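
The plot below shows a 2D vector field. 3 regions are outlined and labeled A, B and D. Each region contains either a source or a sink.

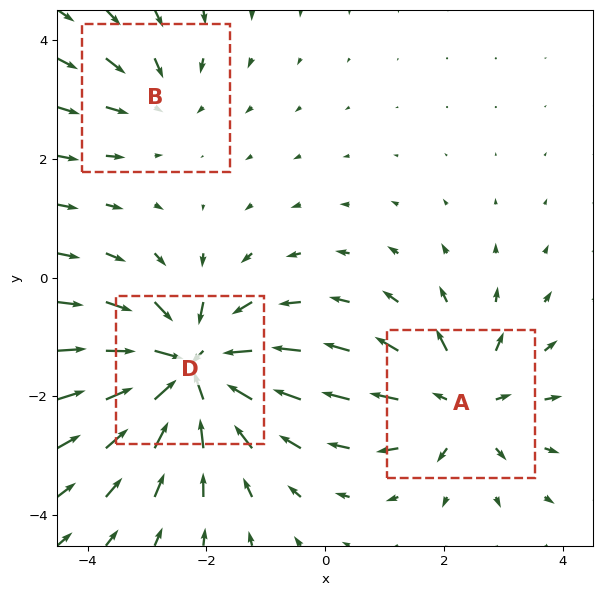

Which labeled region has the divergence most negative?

Divergence at each region's feature centre — A: about +4, B: about -2, D: about -6. Region D is most negative.

D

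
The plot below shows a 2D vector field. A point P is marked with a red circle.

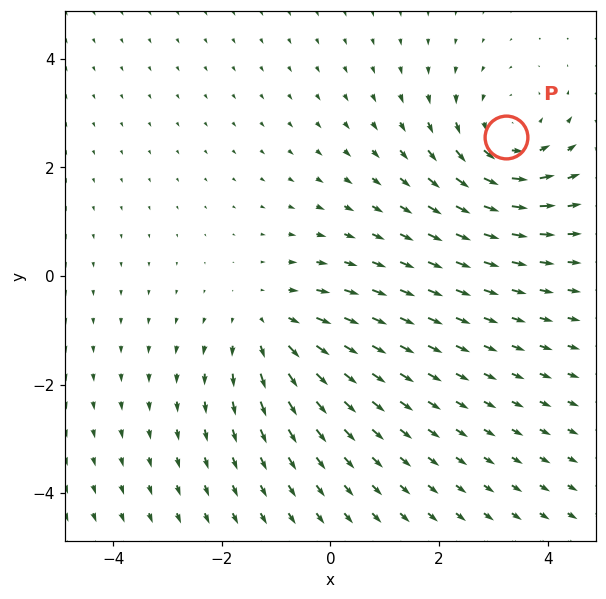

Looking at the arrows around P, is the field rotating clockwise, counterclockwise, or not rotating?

counterclockwise

Near P at (3.2, 2.6) the arrows circulate counterclockwise. The curl (z-component) there is about +3; positive curl means counterclockwise rotation.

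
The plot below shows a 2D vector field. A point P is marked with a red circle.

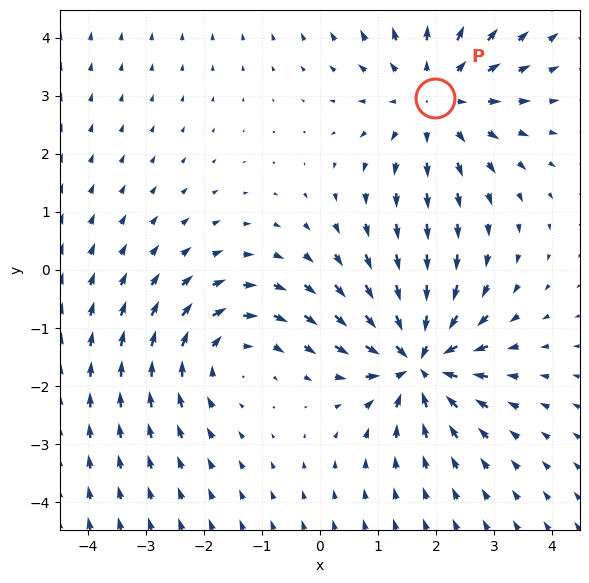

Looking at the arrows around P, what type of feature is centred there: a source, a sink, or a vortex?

source

At P (2.0, 3.0) the arrows spread outward. Divergence about +3, curl ≈0 — positive divergence with near-zero curl is a source.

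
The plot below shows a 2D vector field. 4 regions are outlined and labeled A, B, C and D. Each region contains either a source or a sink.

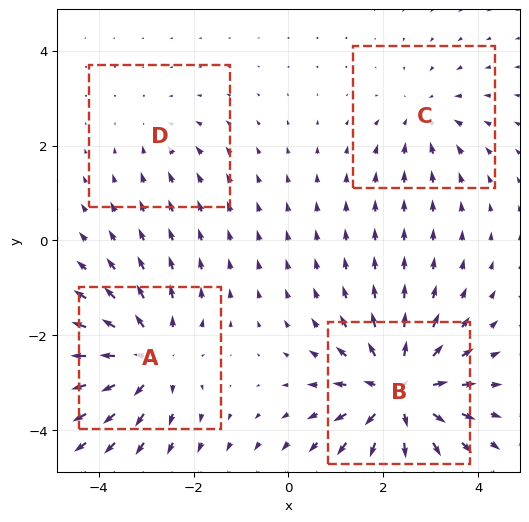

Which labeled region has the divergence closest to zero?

Divergence at each region's feature centre — A: about +5, B: about +7, C: about -3, D: about -2. Region D is closest to zero.

D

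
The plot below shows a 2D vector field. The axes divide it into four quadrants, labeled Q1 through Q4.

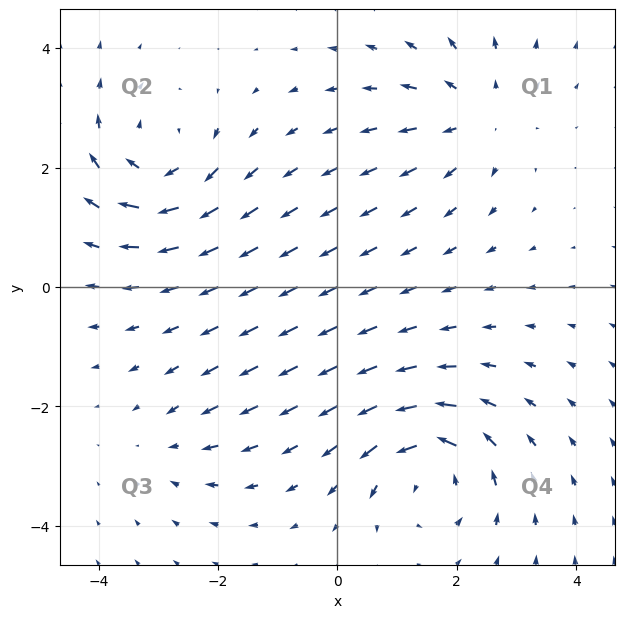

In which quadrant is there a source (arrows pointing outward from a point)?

Q1

The source sits at approximately (2.3, 2.9), which lies in quadrant Q1. The divergence there is about +4, positive as expected for a source.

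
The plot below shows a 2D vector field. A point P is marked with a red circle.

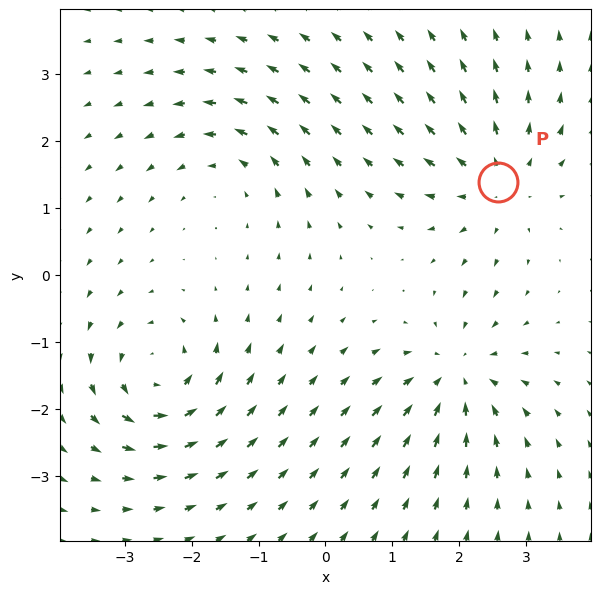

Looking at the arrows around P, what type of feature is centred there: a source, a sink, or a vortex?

source

At P (2.6, 1.4) the arrows spread outward. Divergence about +5, curl ≈0 — positive divergence with near-zero curl is a source.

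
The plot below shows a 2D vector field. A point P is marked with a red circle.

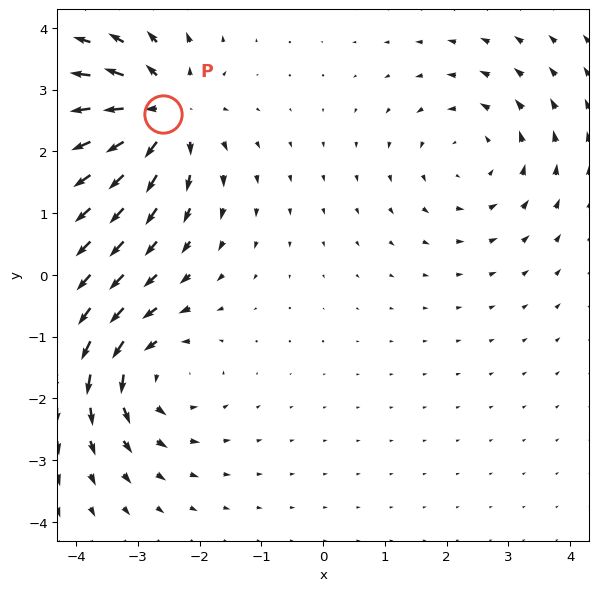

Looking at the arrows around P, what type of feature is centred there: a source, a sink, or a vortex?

At P (-2.6, 2.6) the arrows spread outward. Divergence about +6, curl ≈0 — positive divergence with near-zero curl is a source.

source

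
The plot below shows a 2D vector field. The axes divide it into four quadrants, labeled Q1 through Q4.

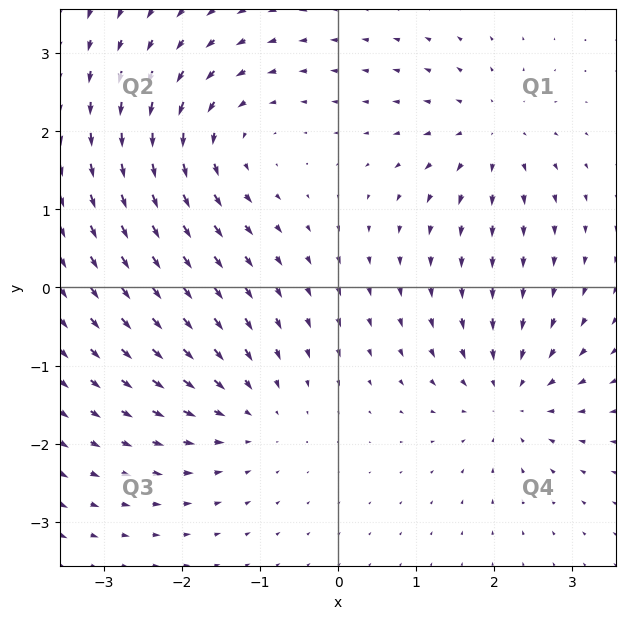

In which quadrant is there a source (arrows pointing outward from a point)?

The source sits at approximately (2.0, 2.0), which lies in quadrant Q1. The divergence there is about +4, positive as expected for a source.

Q1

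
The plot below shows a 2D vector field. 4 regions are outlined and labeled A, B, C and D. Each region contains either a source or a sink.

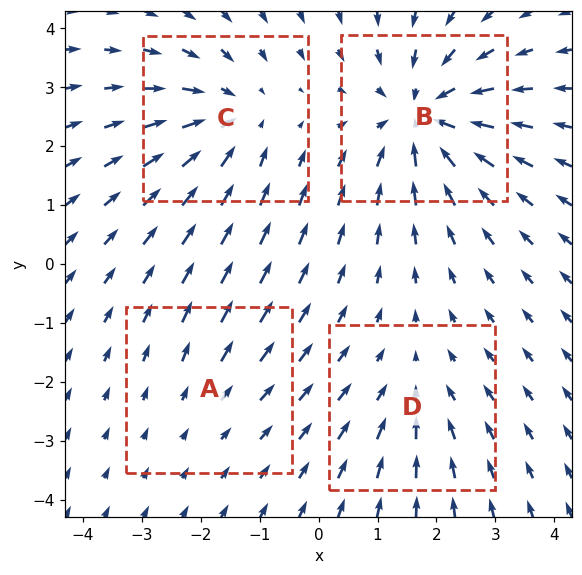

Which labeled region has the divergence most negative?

Divergence at each region's feature centre — A: about +2, B: about -6, C: about -4, D: about -3. Region B is most negative.

B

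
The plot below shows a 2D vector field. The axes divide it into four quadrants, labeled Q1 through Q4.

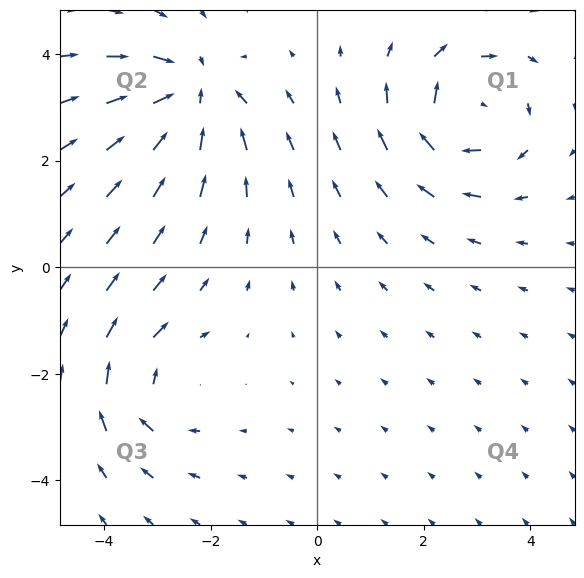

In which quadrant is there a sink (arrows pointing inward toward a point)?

Q2

The sink sits at approximately (-2.4, 3.2), which lies in quadrant Q2. The divergence there is about -5, negative as expected for a sink.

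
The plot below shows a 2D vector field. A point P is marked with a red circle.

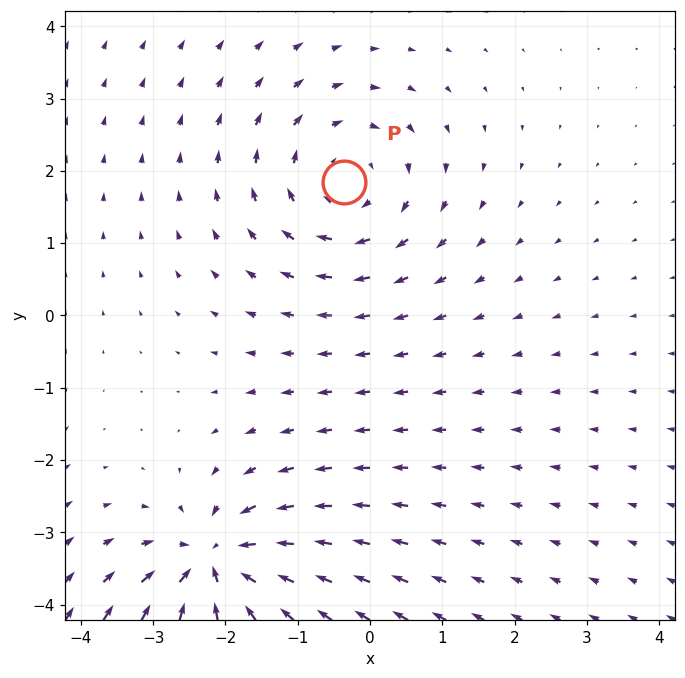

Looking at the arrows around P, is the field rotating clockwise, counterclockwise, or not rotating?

clockwise

Near P at (-0.4, 1.8) the arrows circulate clockwise. The curl (z-component) there is about -3; negative curl means clockwise rotation.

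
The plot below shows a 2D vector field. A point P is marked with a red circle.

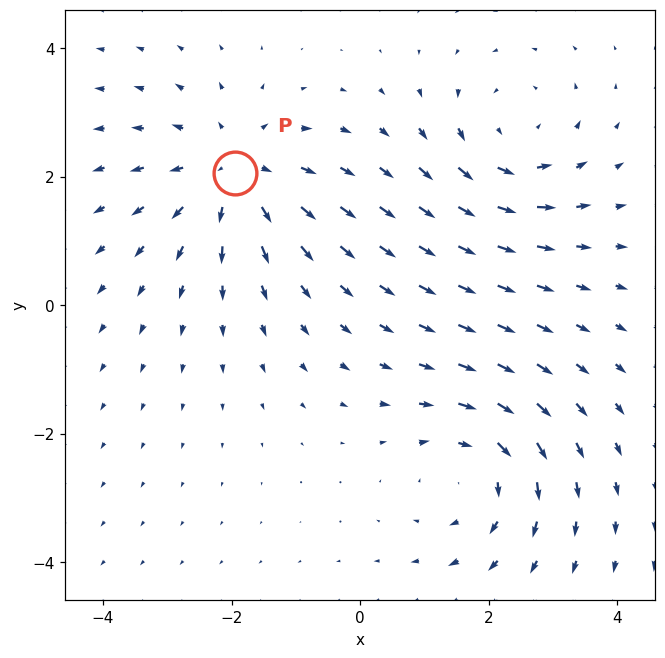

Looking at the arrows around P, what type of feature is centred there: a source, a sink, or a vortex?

source

At P (-1.9, 2.1) the arrows spread outward. Divergence about +4, curl ≈0 — positive divergence with near-zero curl is a source.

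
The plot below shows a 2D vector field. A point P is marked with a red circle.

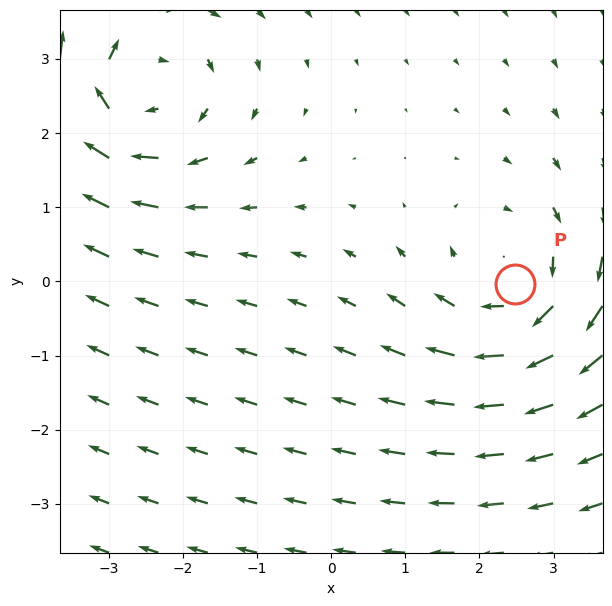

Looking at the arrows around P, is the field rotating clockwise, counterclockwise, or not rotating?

Near P at (2.5, -0.0) the arrows circulate clockwise. The curl (z-component) there is about -4; negative curl means clockwise rotation.

clockwise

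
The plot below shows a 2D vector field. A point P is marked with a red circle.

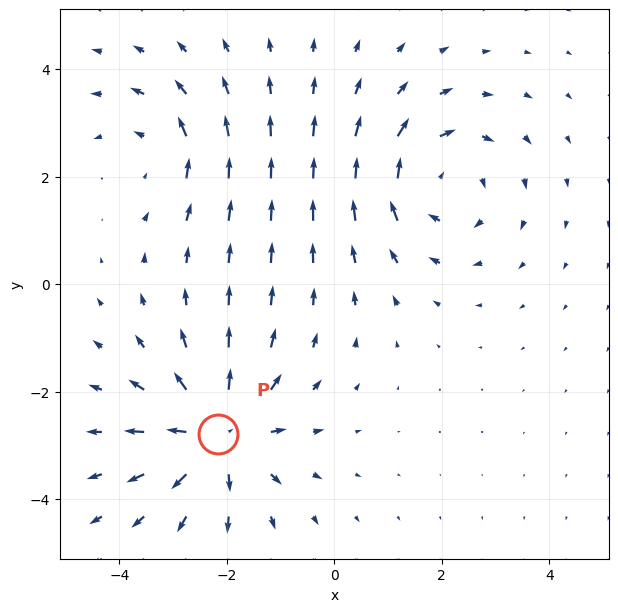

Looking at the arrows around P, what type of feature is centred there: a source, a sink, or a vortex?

source

At P (-2.2, -2.8) the arrows spread outward. Divergence about +5, curl ≈0 — positive divergence with near-zero curl is a source.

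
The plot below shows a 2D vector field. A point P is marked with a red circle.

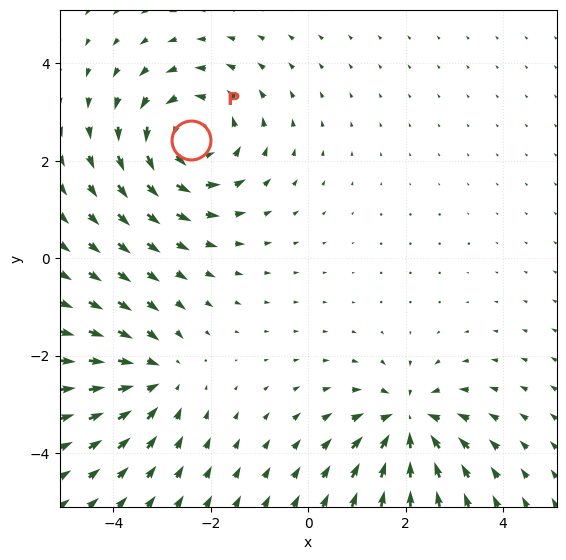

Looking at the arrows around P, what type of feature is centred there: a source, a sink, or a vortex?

At P (-2.4, 2.4) the arrows circulate counterclockwise. Divergence ≈0, curl about +5 — near-zero divergence with nonzero curl is a vortex.

vortex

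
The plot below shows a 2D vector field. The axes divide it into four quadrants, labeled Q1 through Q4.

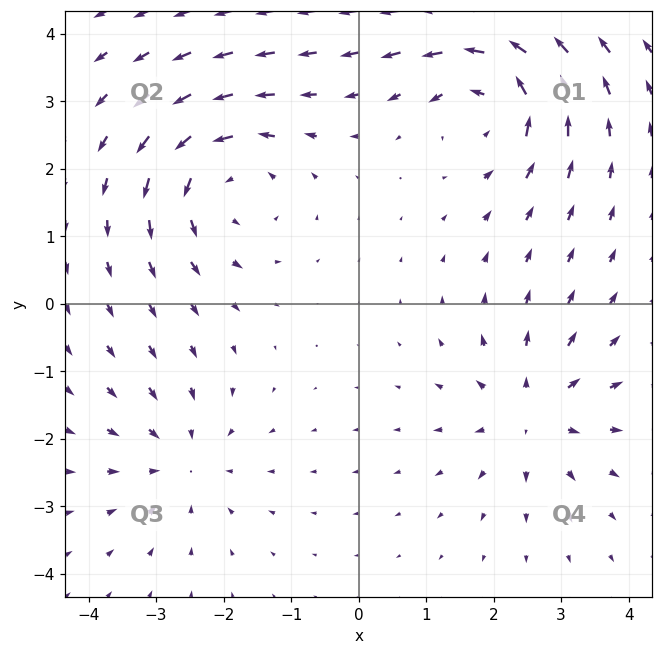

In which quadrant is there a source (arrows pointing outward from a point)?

The source sits at approximately (2.6, -1.6), which lies in quadrant Q4. The divergence there is about +4, positive as expected for a source.

Q4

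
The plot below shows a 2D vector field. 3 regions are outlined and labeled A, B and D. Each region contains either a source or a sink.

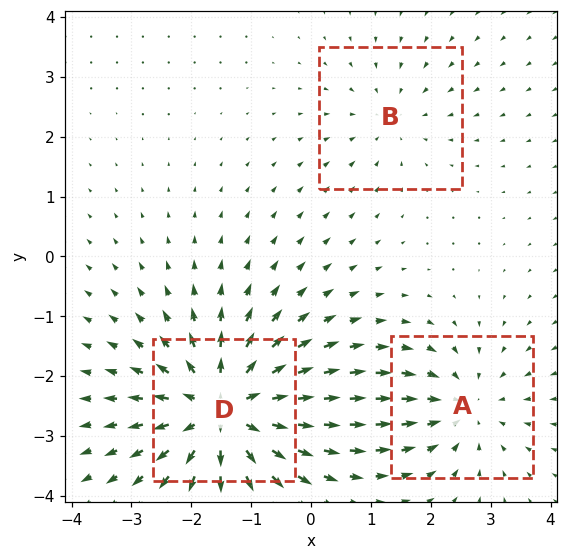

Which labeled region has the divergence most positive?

Divergence at each region's feature centre — A: about -3, B: about -2, D: about +5. Region D is most positive.

D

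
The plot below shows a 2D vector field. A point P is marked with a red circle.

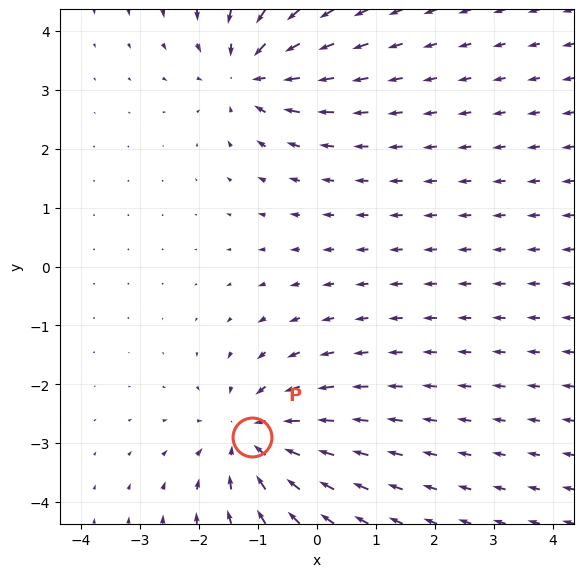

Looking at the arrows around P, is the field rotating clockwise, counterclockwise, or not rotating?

not rotating

Near P at (-1.1, -2.9) the arrows show no circulation. The curl there is ≈0.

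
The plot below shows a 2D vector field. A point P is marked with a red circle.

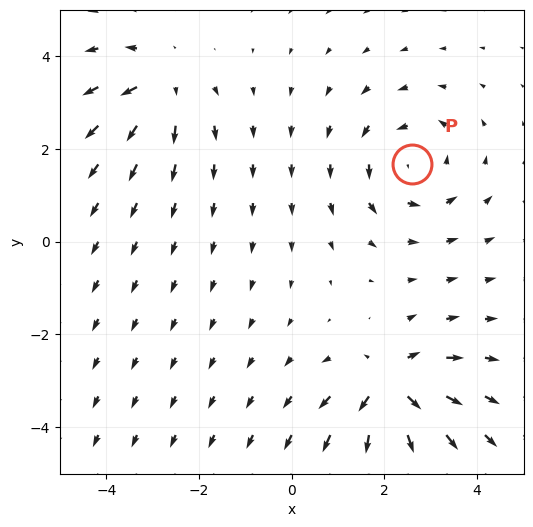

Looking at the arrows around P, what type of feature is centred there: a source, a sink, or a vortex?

At P (2.6, 1.7) the arrows circulate counterclockwise. Divergence ≈0, curl about +4 — near-zero divergence with nonzero curl is a vortex.

vortex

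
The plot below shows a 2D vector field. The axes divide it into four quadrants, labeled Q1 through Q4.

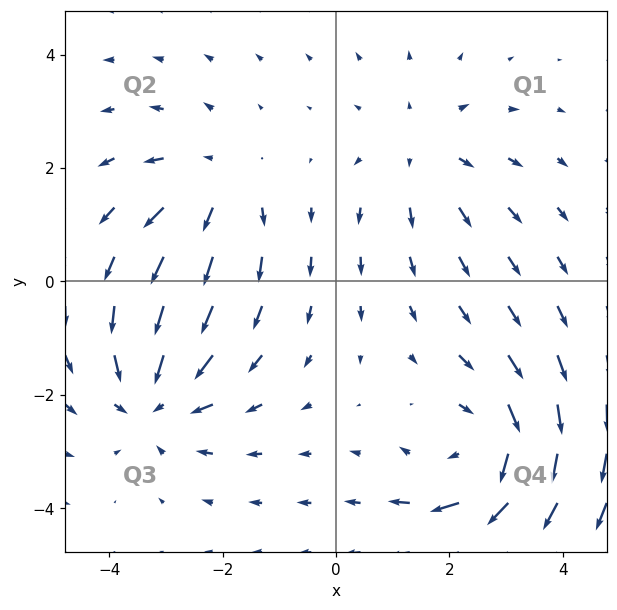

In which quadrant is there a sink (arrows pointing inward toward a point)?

Q3

The sink sits at approximately (-3.2, -2.1), which lies in quadrant Q3. The divergence there is about -4, negative as expected for a sink.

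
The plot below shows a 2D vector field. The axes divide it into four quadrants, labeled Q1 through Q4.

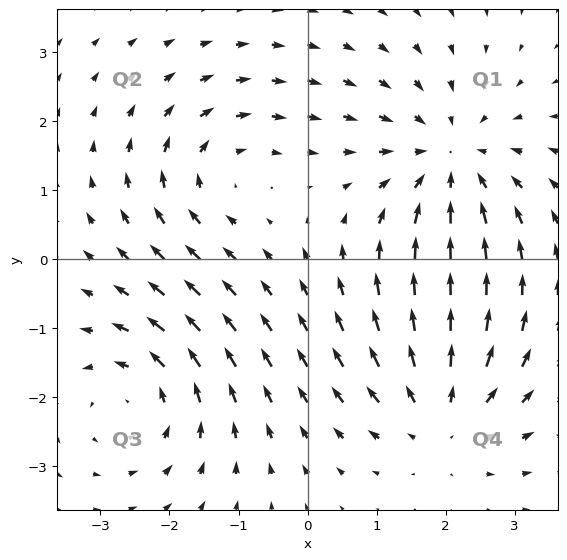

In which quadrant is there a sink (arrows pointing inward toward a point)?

Q1

The sink sits at approximately (2.1, 1.4), which lies in quadrant Q1. The divergence there is about -4, negative as expected for a sink.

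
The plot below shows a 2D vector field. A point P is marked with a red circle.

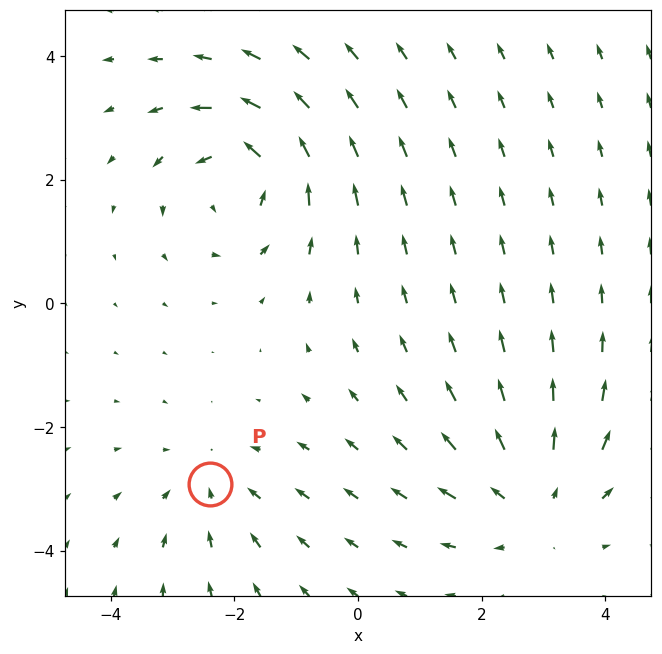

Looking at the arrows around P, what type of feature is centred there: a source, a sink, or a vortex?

At P (-2.4, -2.9) the arrows converge inward. Divergence about -3, curl ≈0 — negative divergence with near-zero curl is a sink.

sink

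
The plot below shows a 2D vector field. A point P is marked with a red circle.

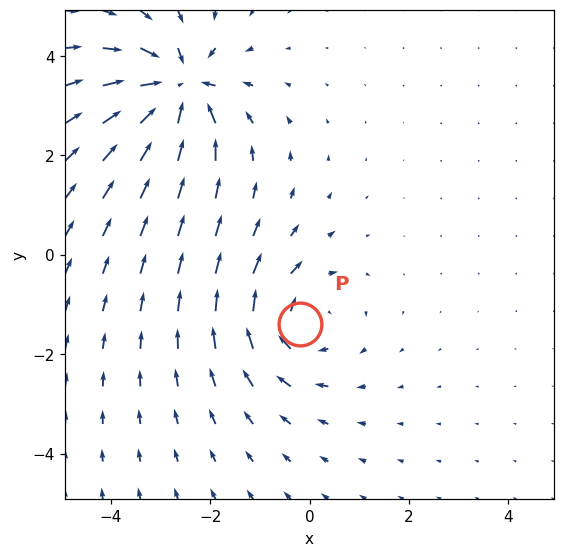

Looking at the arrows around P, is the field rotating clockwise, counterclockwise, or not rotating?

Near P at (-0.2, -1.4) the arrows circulate clockwise. The curl (z-component) there is about -3; negative curl means clockwise rotation.

clockwise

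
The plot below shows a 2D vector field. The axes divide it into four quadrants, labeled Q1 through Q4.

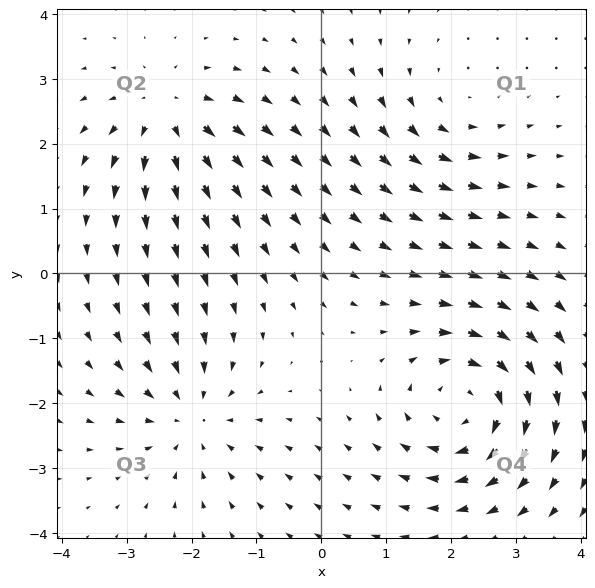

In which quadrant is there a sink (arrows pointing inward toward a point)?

Q3

The sink sits at approximately (-2.0, -2.2), which lies in quadrant Q3. The divergence there is about -4, negative as expected for a sink.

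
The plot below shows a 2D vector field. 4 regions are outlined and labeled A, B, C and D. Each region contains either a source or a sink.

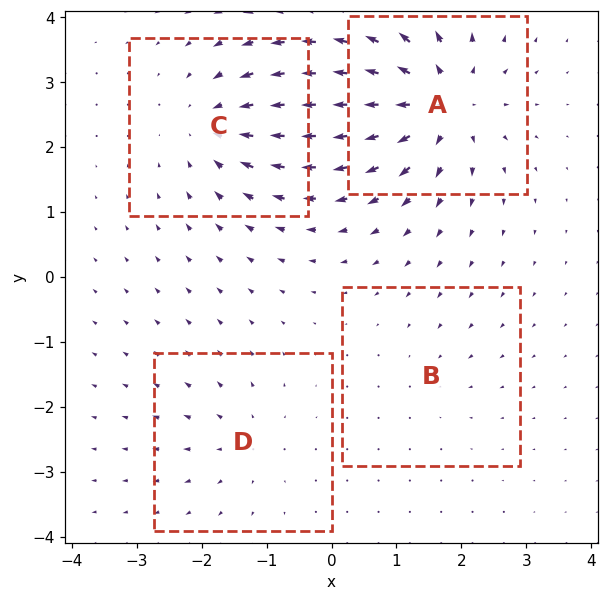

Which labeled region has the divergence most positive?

Divergence at each region's feature centre — A: about +8, B: about -2, C: about -6, D: about +3. Region A is most positive.

A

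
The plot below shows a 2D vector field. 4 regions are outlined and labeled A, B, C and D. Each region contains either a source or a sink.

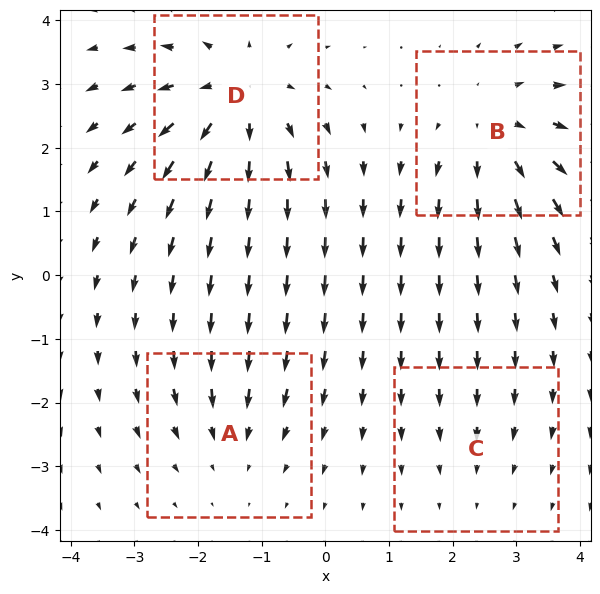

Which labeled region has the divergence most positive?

Divergence at each region's feature centre — A: about -3, B: about +5, C: about -2, D: about +6. Region D is most positive.

D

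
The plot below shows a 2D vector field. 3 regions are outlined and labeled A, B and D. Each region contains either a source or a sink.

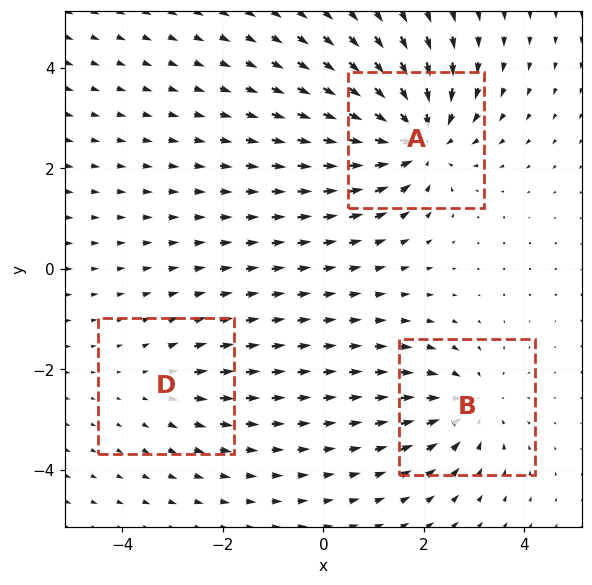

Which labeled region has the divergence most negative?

Divergence at each region's feature centre — A: about -5, B: about -3, D: about +2. Region A is most negative.

A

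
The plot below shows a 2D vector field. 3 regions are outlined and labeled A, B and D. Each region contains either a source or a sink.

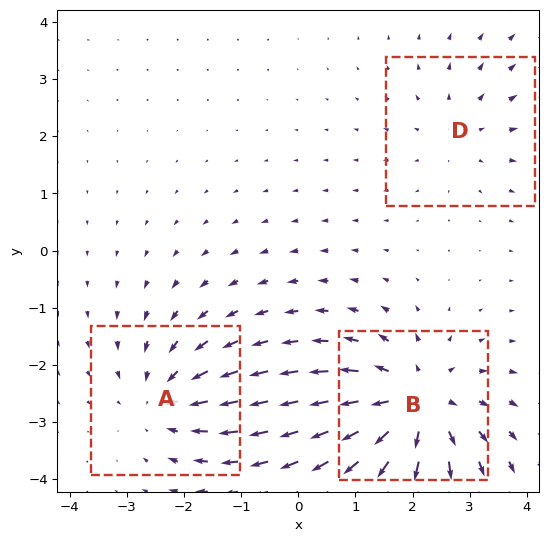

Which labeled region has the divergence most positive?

Divergence at each region's feature centre — A: about -3, B: about +4, D: about +2. Region B is most positive.

B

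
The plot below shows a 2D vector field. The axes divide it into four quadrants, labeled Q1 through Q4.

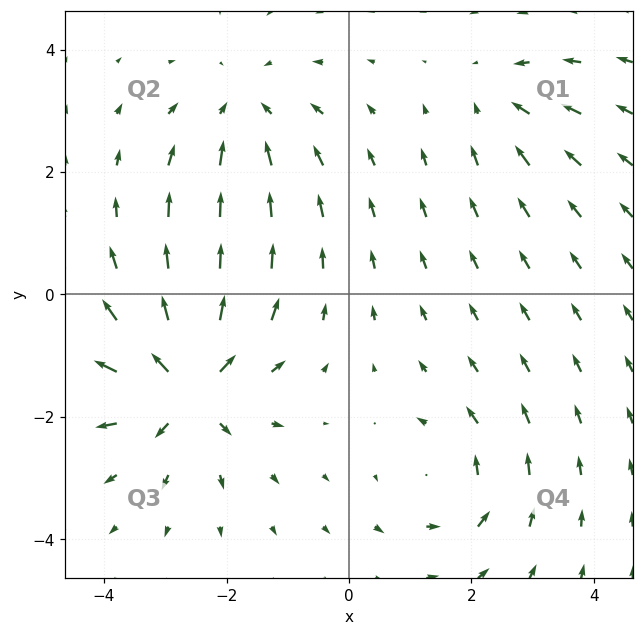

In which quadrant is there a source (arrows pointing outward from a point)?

Q3

The source sits at approximately (-2.6, -1.5), which lies in quadrant Q3. The divergence there is about +6, positive as expected for a source.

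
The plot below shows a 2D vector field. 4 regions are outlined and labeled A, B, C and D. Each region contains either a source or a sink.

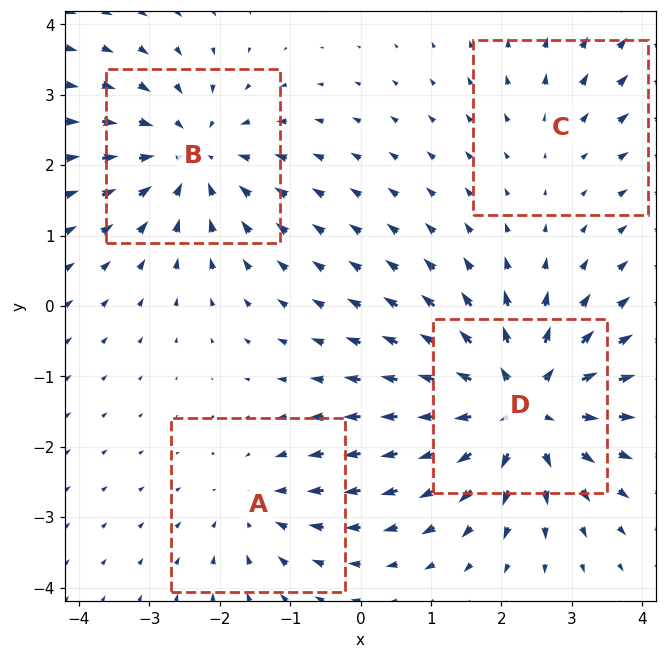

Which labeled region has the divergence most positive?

D

Divergence at each region's feature centre — A: about -3, B: about -5, C: about +2, D: about +7. Region D is most positive.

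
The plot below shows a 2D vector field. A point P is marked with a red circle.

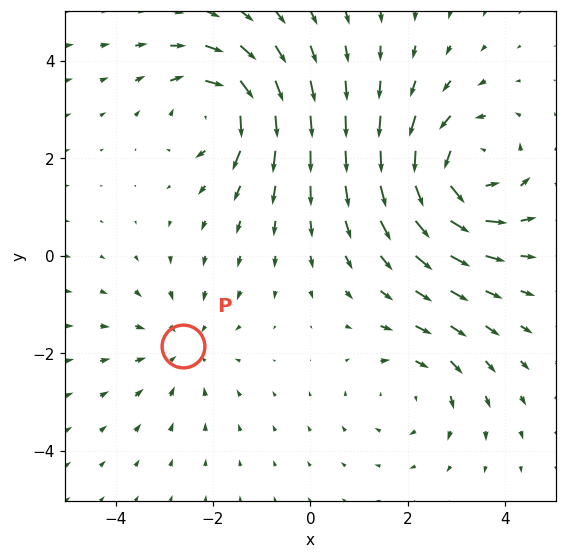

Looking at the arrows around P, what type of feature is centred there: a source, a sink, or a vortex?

At P (-2.6, -1.9) the arrows converge inward. Divergence about -2, curl ≈0 — negative divergence with near-zero curl is a sink.

sink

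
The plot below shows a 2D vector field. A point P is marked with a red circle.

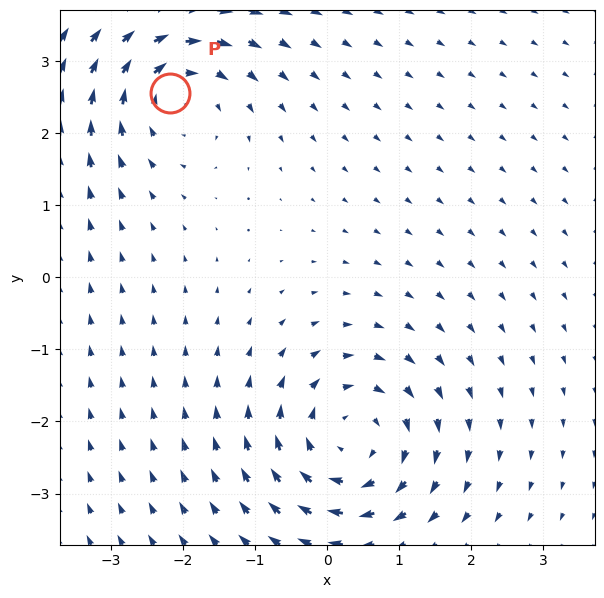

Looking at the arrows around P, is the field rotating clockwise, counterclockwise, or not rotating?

Near P at (-2.2, 2.6) the arrows circulate clockwise. The curl (z-component) there is about -4; negative curl means clockwise rotation.

clockwise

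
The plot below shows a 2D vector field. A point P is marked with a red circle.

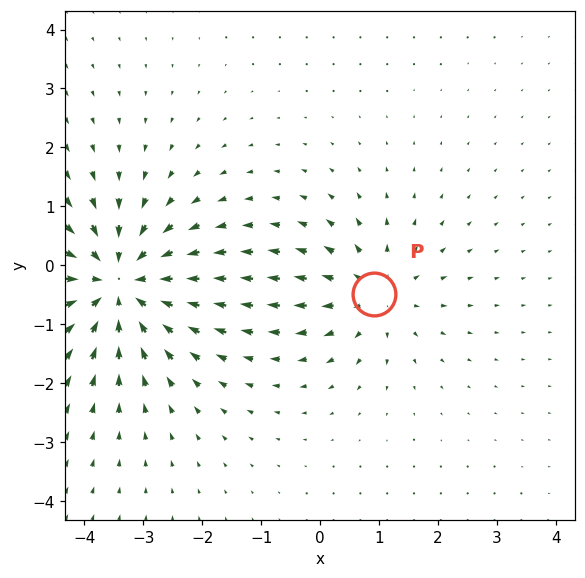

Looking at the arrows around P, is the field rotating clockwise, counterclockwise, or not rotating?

not rotating

Near P at (0.9, -0.5) the arrows show no circulation. The curl there is ≈0.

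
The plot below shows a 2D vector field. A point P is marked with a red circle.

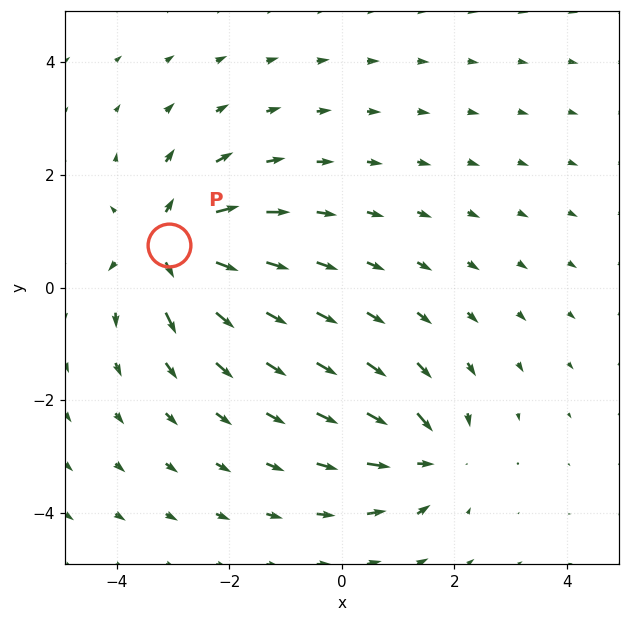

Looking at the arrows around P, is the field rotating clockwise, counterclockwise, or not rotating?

not rotating

Near P at (-3.1, 0.8) the arrows show no circulation. The curl there is ≈0.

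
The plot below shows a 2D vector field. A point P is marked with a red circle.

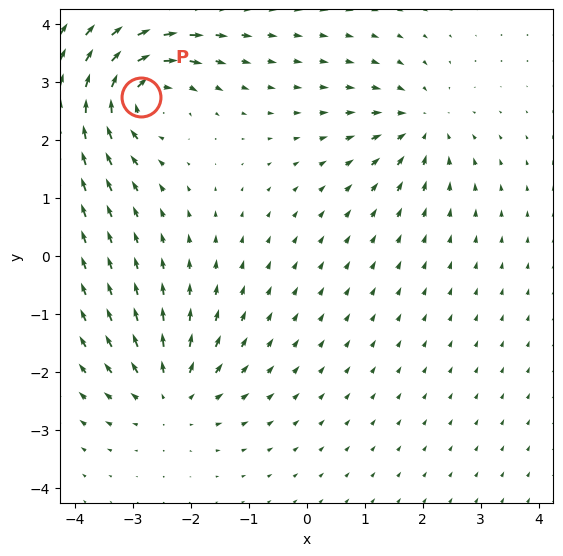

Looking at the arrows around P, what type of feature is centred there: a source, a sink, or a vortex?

vortex

At P (-2.9, 2.7) the arrows circulate clockwise. Divergence ≈0, curl about -6 — near-zero divergence with nonzero curl is a vortex.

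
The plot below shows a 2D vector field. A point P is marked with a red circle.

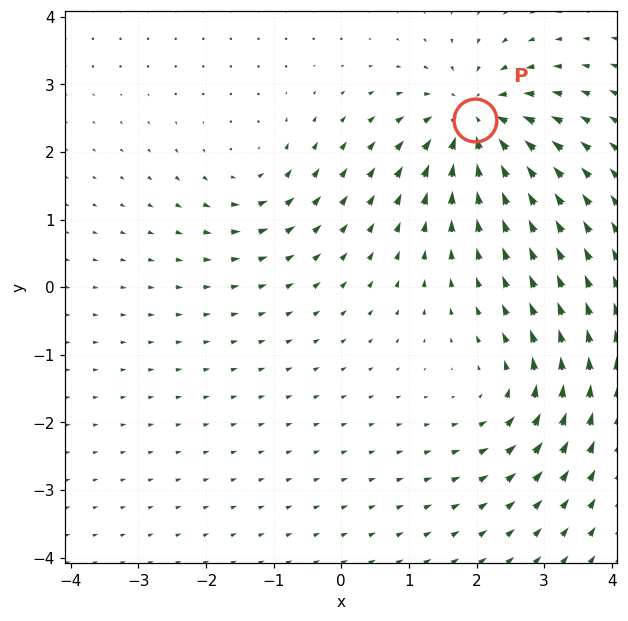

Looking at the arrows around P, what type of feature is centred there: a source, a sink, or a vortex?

sink

At P (2.0, 2.5) the arrows converge inward. Divergence about -6, curl ≈0 — negative divergence with near-zero curl is a sink.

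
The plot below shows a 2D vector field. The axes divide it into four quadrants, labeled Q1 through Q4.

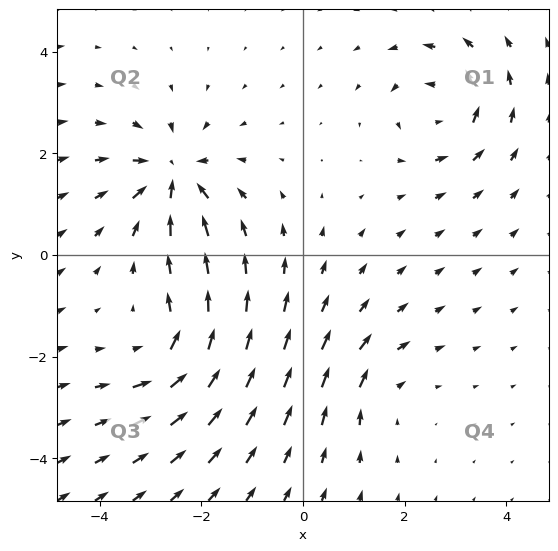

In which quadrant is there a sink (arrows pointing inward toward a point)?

Q2

The sink sits at approximately (-2.5, 1.6), which lies in quadrant Q2. The divergence there is about -7, negative as expected for a sink.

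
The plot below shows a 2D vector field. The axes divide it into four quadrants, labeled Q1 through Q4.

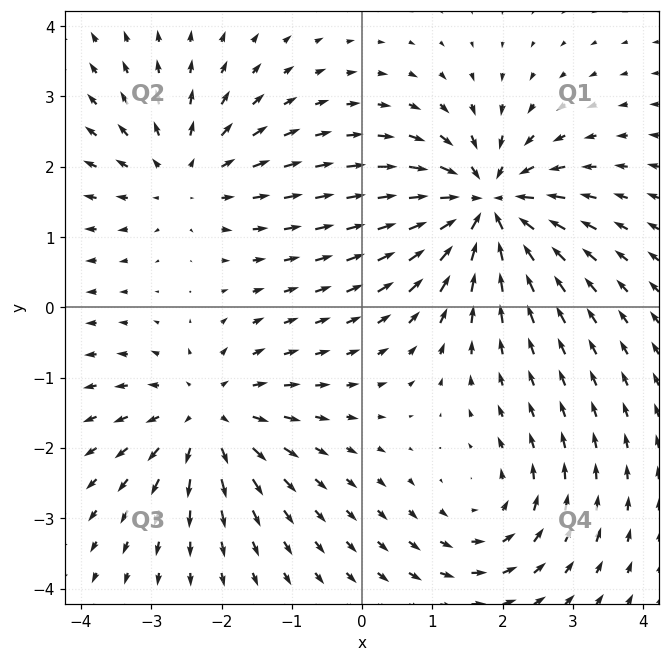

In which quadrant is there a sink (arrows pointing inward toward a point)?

The sink sits at approximately (1.8, 1.5), which lies in quadrant Q1. The divergence there is about -7, negative as expected for a sink.

Q1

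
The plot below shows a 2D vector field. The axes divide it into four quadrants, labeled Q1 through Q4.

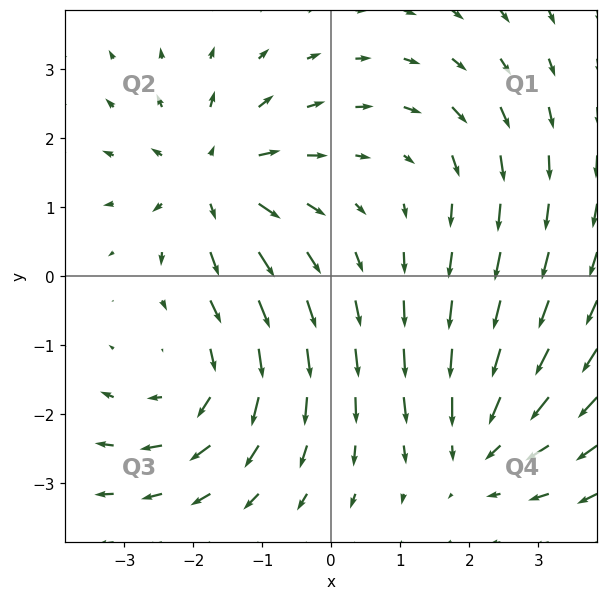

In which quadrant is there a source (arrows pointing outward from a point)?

The source sits at approximately (-1.7, 1.4), which lies in quadrant Q2. The divergence there is about +4, positive as expected for a source.

Q2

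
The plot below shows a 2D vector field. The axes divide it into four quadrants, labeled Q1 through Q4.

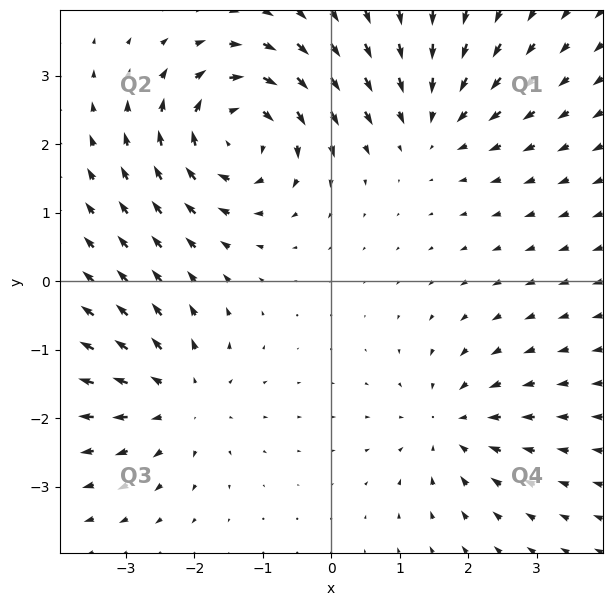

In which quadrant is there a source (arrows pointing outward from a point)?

Q3

The source sits at approximately (-2.2, -1.7), which lies in quadrant Q3. The divergence there is about +4, positive as expected for a source.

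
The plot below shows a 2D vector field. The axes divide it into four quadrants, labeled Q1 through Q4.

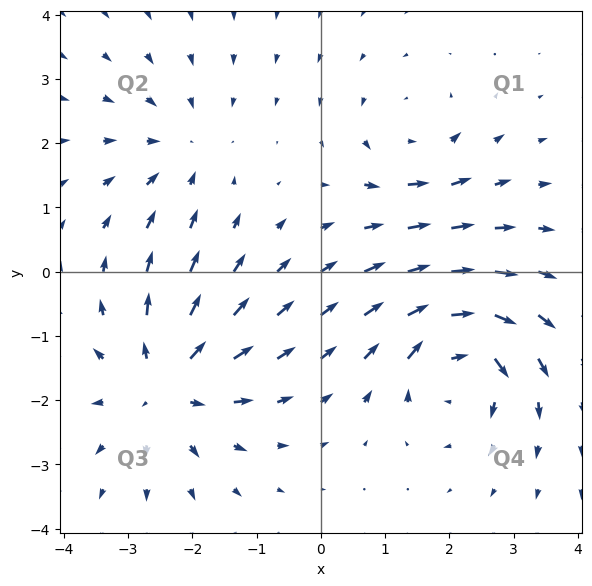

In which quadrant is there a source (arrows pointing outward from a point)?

Q3

The source sits at approximately (-2.4, -1.8), which lies in quadrant Q3. The divergence there is about +5, positive as expected for a source.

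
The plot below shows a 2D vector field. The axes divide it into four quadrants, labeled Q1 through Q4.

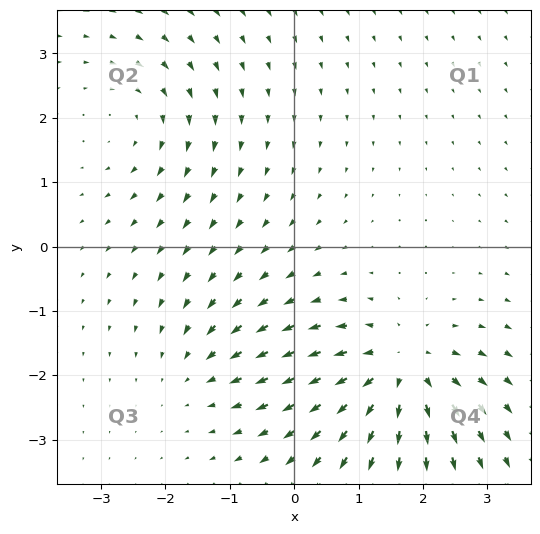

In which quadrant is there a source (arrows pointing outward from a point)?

Q4

The source sits at approximately (1.6, -1.9), which lies in quadrant Q4. The divergence there is about +6, positive as expected for a source.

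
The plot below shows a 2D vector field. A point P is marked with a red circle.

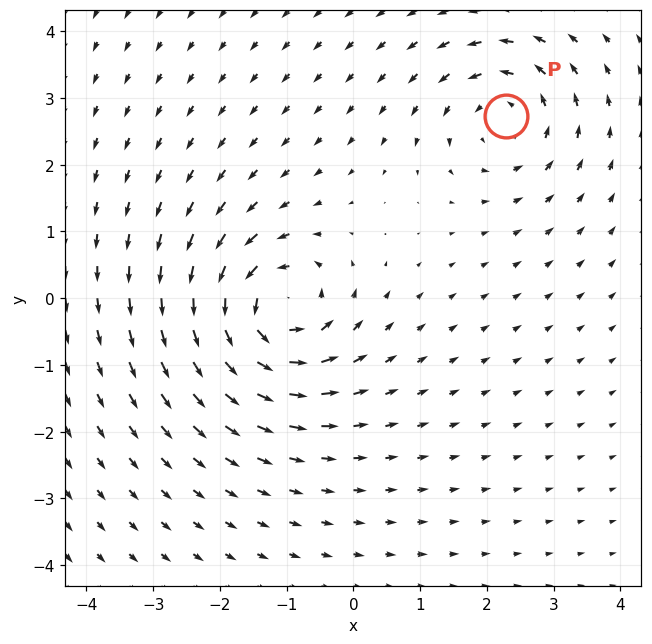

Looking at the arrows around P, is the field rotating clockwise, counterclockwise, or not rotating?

counterclockwise

Near P at (2.3, 2.7) the arrows circulate counterclockwise. The curl (z-component) there is about +4; positive curl means counterclockwise rotation.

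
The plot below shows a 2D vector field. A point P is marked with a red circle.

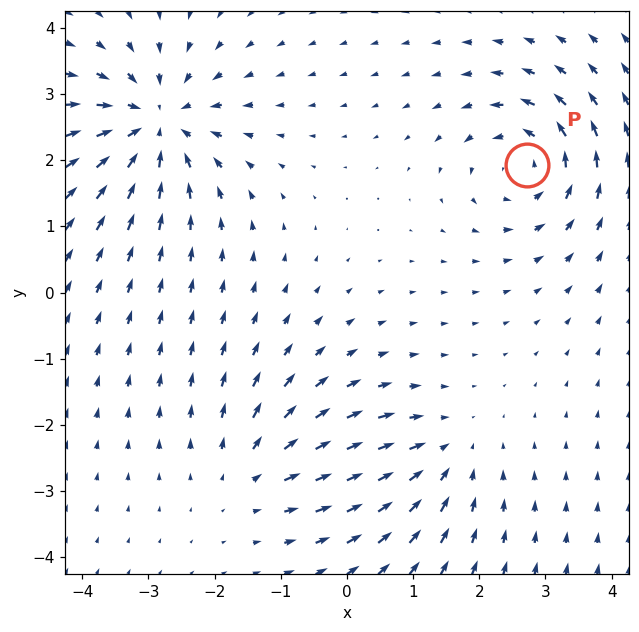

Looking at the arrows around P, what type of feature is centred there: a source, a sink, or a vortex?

At P (2.7, 1.9) the arrows circulate counterclockwise. Divergence ≈0, curl about +5 — near-zero divergence with nonzero curl is a vortex.

vortex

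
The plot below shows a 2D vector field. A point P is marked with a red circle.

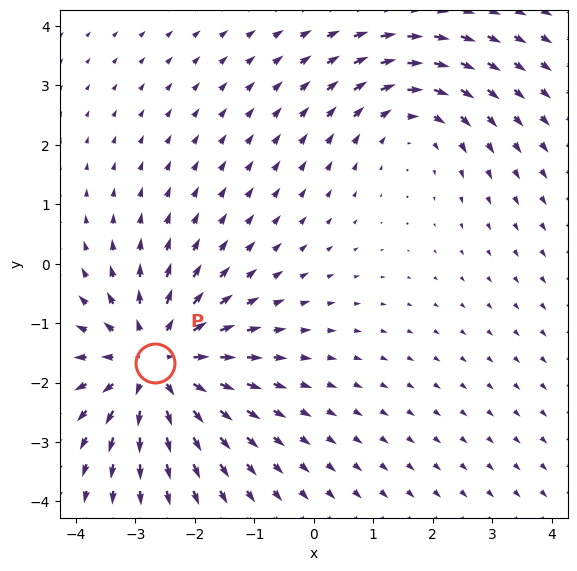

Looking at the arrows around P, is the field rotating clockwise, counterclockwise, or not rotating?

Near P at (-2.7, -1.7) the arrows show no circulation. The curl there is ≈0.

not rotating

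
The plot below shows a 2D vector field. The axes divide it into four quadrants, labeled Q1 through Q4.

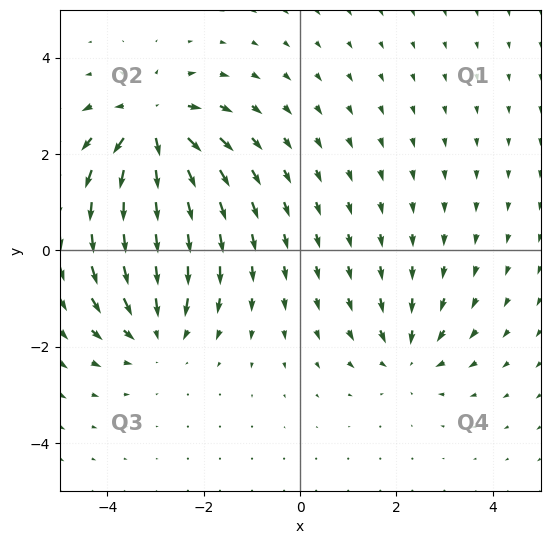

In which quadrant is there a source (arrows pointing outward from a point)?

Q2

The source sits at approximately (-3.1, 2.6), which lies in quadrant Q2. The divergence there is about +6, positive as expected for a source.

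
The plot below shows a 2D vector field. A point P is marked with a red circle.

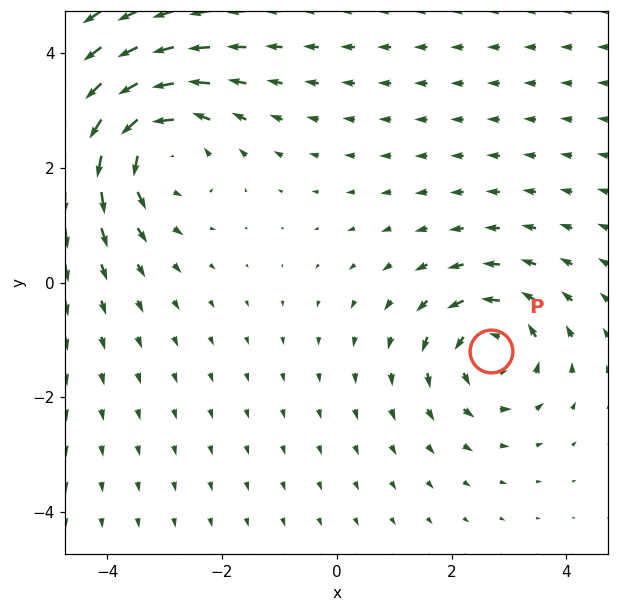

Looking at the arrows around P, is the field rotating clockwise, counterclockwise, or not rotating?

Near P at (2.7, -1.2) the arrows circulate counterclockwise. The curl (z-component) there is about +4; positive curl means counterclockwise rotation.

counterclockwise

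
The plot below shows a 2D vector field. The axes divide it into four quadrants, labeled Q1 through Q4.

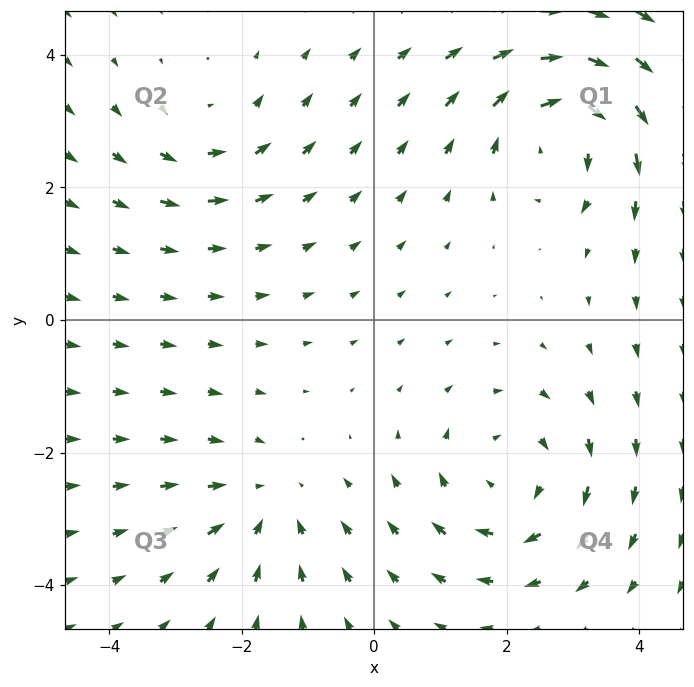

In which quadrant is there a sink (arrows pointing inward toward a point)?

Q3

The sink sits at approximately (-1.7, -2.8), which lies in quadrant Q3. The divergence there is about -3, negative as expected for a sink.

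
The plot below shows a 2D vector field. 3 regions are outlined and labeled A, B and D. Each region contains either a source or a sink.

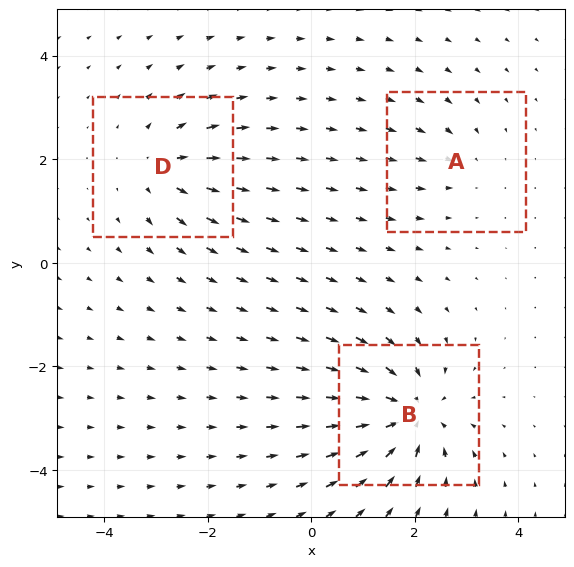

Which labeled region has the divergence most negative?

Divergence at each region's feature centre — A: about -2, B: about -5, D: about +3. Region B is most negative.

B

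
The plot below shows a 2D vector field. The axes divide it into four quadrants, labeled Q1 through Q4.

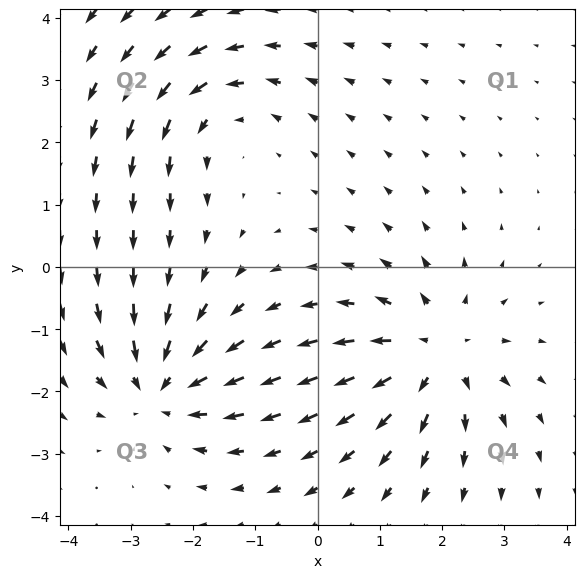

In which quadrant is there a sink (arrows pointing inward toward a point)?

The sink sits at approximately (-2.5, -1.9), which lies in quadrant Q3. The divergence there is about -5, negative as expected for a sink.

Q3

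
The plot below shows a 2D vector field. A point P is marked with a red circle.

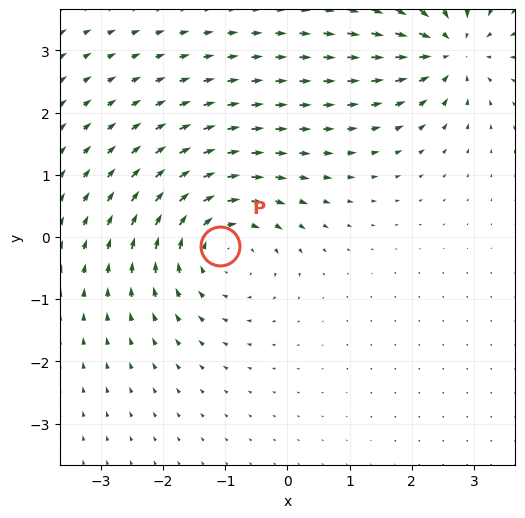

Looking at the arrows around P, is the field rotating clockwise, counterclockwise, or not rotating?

clockwise

Near P at (-1.1, -0.1) the arrows circulate clockwise. The curl (z-component) there is about -5; negative curl means clockwise rotation.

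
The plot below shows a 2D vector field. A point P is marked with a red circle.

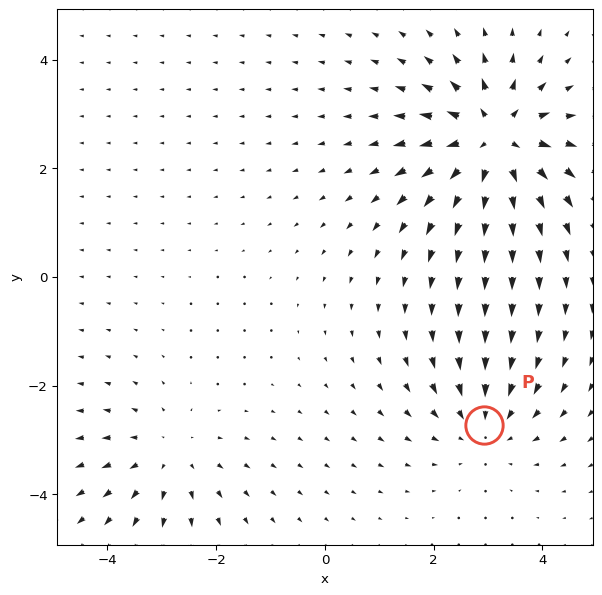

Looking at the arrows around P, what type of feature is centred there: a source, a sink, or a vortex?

sink

At P (2.9, -2.7) the arrows converge inward. Divergence about -3, curl ≈0 — negative divergence with near-zero curl is a sink.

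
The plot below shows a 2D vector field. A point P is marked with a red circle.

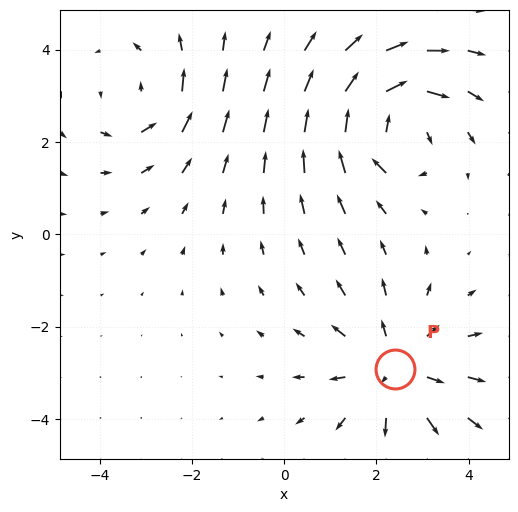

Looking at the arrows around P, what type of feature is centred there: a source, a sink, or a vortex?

At P (2.4, -2.9) the arrows spread outward. Divergence about +3, curl ≈0 — positive divergence with near-zero curl is a source.

source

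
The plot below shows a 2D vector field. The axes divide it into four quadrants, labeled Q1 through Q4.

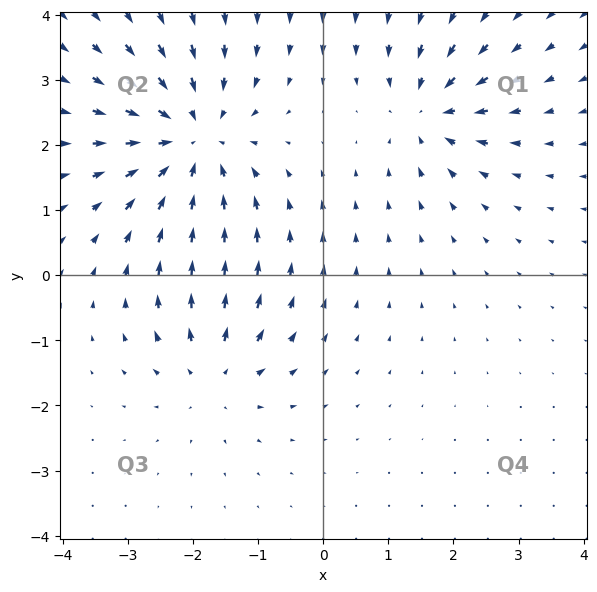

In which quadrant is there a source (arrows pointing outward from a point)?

The source sits at approximately (-1.7, -1.5), which lies in quadrant Q3. The divergence there is about +3, positive as expected for a source.

Q3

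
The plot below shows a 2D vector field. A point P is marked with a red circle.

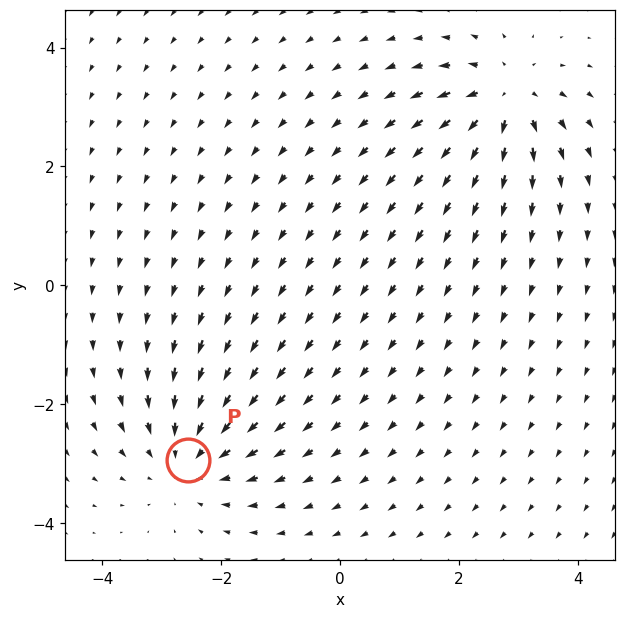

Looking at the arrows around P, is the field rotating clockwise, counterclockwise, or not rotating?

Near P at (-2.6, -2.9) the arrows show no circulation. The curl there is ≈0.

not rotating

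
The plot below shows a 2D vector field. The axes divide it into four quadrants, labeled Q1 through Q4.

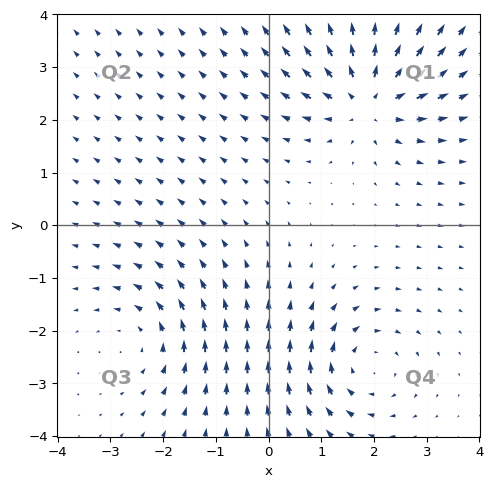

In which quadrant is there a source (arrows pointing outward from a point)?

The source sits at approximately (1.9, 2.4), which lies in quadrant Q1. The divergence there is about +5, positive as expected for a source.

Q1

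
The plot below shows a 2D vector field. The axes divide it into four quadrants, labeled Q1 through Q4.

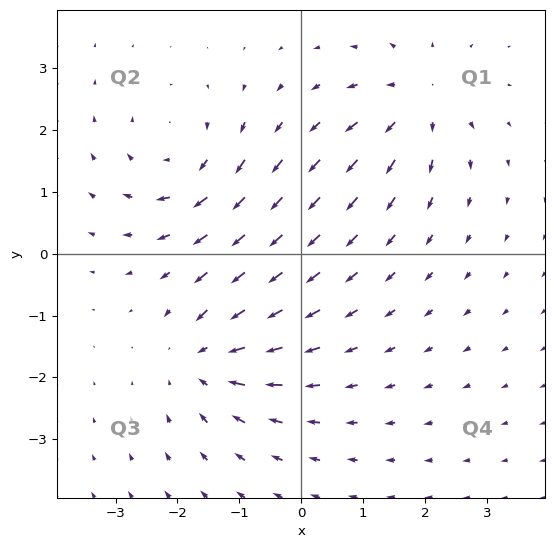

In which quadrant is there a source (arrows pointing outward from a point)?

Q1

The source sits at approximately (1.9, 2.5), which lies in quadrant Q1. The divergence there is about +4, positive as expected for a source.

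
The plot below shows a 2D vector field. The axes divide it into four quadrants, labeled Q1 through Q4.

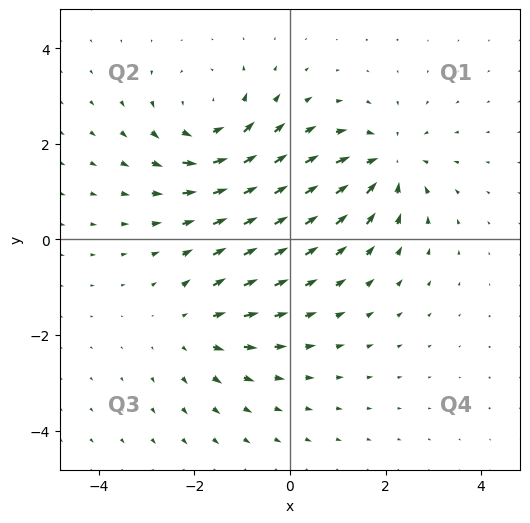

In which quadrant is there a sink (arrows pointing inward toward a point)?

The sink sits at approximately (2.0, 1.6), which lies in quadrant Q1. The divergence there is about -4, negative as expected for a sink.

Q1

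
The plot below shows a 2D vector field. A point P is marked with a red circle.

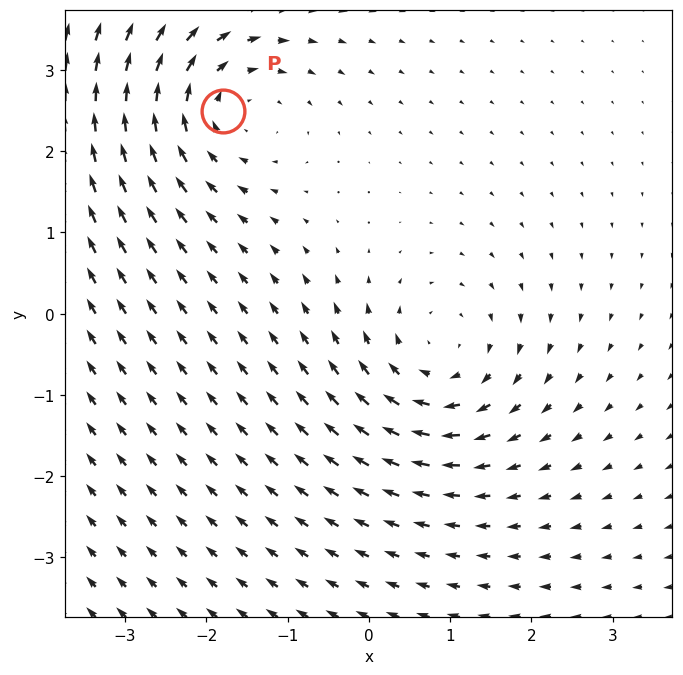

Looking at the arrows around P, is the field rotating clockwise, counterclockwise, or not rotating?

Near P at (-1.8, 2.5) the arrows circulate clockwise. The curl (z-component) there is about -4; negative curl means clockwise rotation.

clockwise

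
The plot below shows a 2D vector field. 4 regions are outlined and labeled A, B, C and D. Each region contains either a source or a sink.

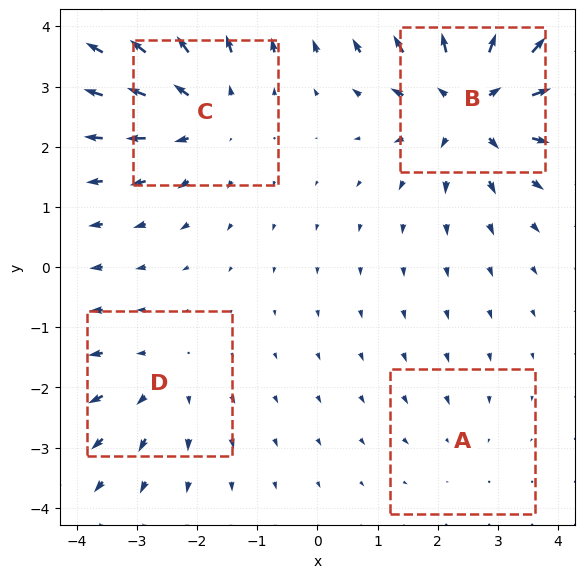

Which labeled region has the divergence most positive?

B

Divergence at each region's feature centre — A: about -2, B: about +7, C: about +4, D: about +3. Region B is most positive.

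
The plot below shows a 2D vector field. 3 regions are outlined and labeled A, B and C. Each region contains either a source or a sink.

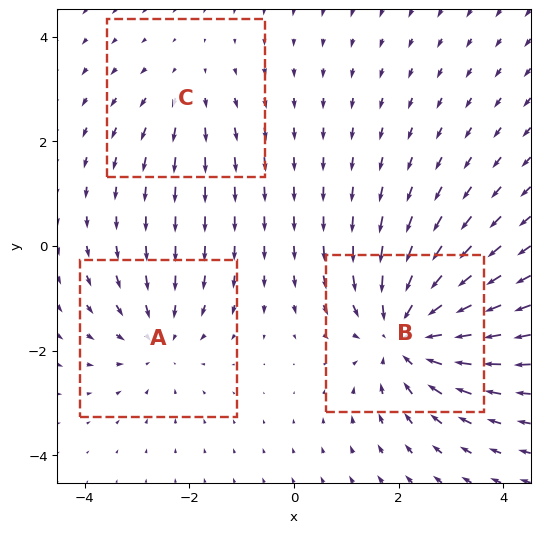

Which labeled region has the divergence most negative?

Divergence at each region's feature centre — A: about -3, B: about -5, C: about +2. Region B is most negative.

B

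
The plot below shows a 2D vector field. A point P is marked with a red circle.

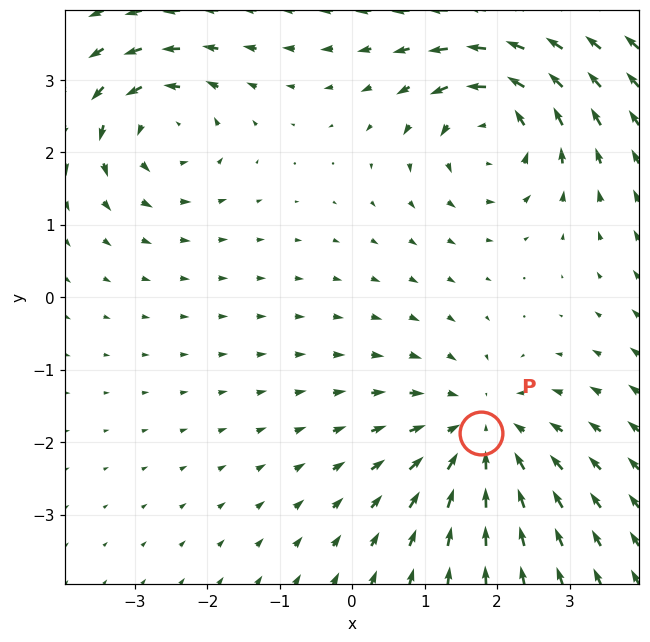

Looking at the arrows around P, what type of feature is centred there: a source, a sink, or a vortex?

sink

At P (1.8, -1.9) the arrows converge inward. Divergence about -4, curl ≈0 — negative divergence with near-zero curl is a sink.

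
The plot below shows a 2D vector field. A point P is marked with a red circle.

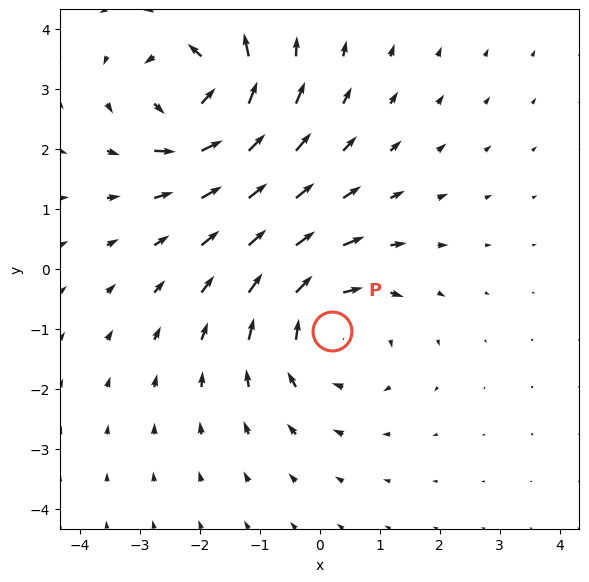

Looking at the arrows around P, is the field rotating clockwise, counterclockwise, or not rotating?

Near P at (0.2, -1.0) the arrows circulate clockwise. The curl (z-component) there is about -3; negative curl means clockwise rotation.

clockwise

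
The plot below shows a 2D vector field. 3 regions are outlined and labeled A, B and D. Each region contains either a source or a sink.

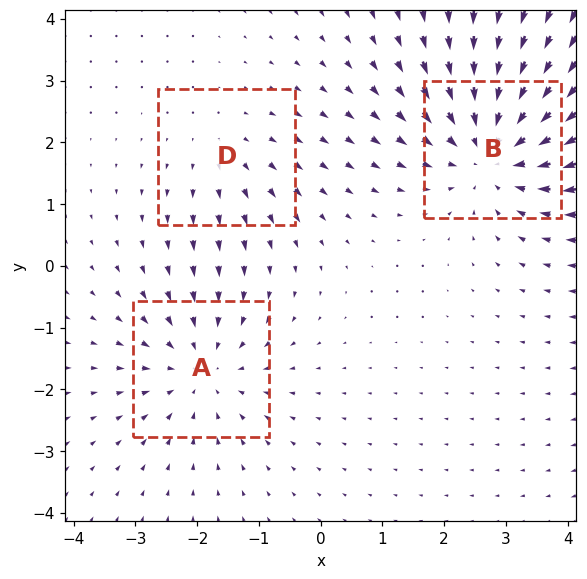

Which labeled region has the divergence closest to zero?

Divergence at each region's feature centre — A: about -3, B: about -4, D: about +2. Region D is closest to zero.

D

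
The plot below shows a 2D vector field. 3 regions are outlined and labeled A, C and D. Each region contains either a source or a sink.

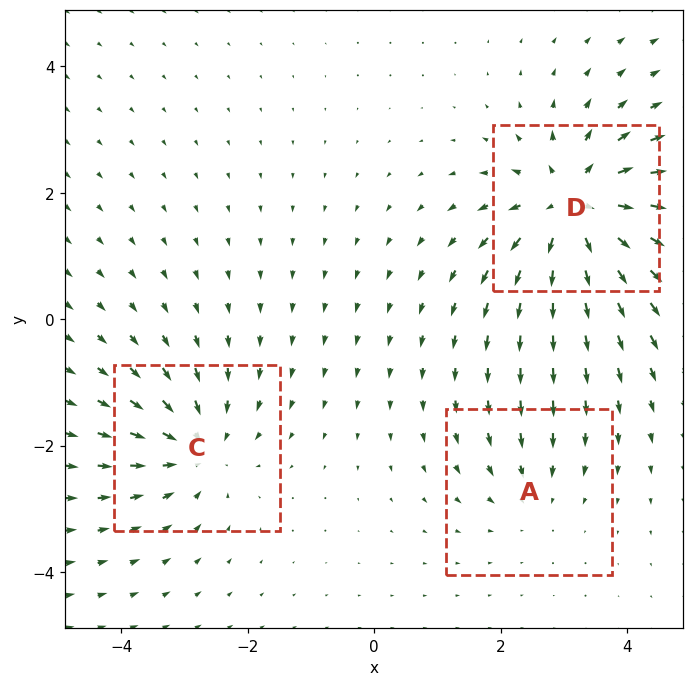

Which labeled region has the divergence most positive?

D

Divergence at each region's feature centre — A: about -2, C: about -4, D: about +5. Region D is most positive.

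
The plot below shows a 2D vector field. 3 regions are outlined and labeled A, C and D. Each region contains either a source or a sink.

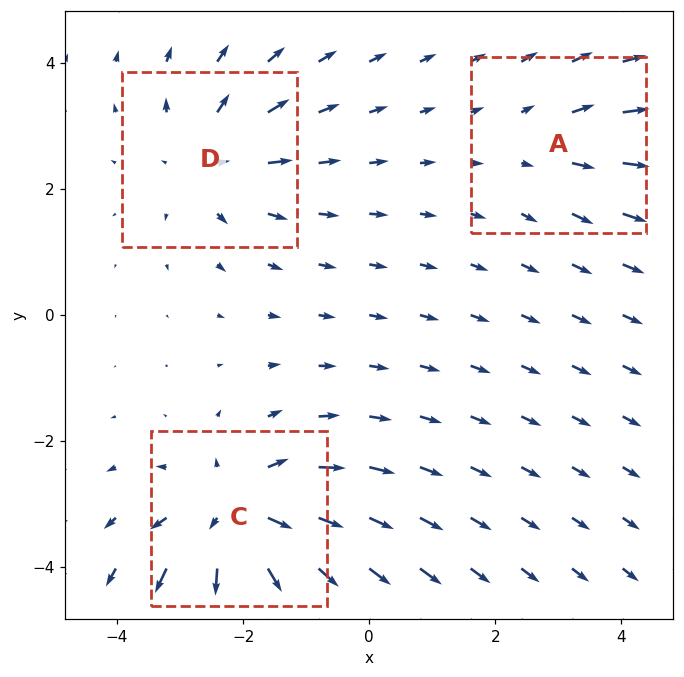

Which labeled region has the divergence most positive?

Divergence at each region's feature centre — A: about +2, C: about +5, D: about +3. Region C is most positive.

C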